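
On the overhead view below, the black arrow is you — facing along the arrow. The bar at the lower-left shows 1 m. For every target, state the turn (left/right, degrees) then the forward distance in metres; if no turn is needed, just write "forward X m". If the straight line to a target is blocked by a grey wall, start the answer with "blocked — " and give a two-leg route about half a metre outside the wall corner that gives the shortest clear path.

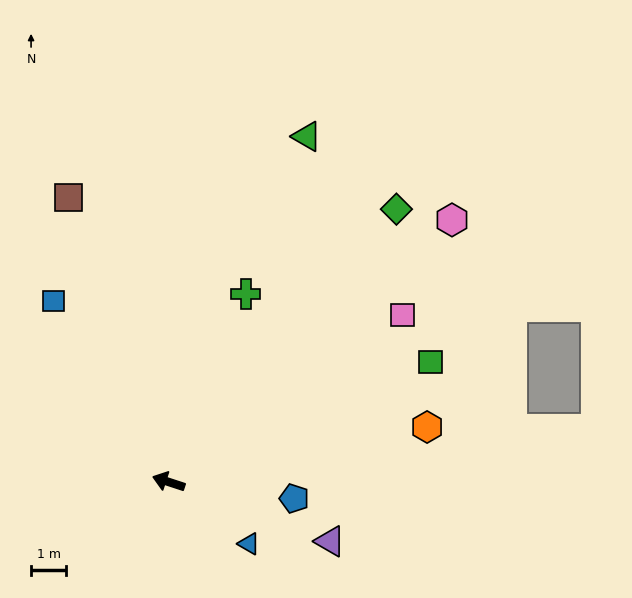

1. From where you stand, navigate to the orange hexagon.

turn right 150°, forward 7.5 m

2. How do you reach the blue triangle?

turn left 161°, forward 2.9 m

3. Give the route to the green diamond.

turn right 112°, forward 10.1 m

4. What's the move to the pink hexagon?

turn right 119°, forward 11.0 m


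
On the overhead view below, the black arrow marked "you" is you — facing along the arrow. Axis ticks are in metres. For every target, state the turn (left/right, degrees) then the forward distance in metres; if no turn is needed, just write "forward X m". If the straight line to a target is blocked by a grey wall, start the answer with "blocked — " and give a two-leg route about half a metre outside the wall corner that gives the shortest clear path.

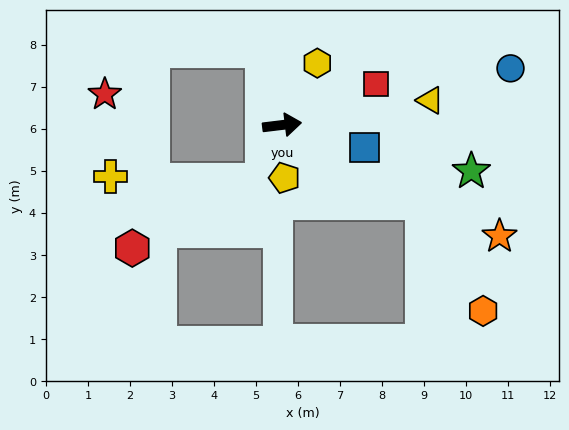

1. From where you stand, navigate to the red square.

turn left 17°, forward 2.4 m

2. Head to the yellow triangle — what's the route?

turn left 3°, forward 3.6 m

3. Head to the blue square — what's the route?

turn right 22°, forward 2.0 m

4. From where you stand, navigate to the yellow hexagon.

turn left 53°, forward 1.7 m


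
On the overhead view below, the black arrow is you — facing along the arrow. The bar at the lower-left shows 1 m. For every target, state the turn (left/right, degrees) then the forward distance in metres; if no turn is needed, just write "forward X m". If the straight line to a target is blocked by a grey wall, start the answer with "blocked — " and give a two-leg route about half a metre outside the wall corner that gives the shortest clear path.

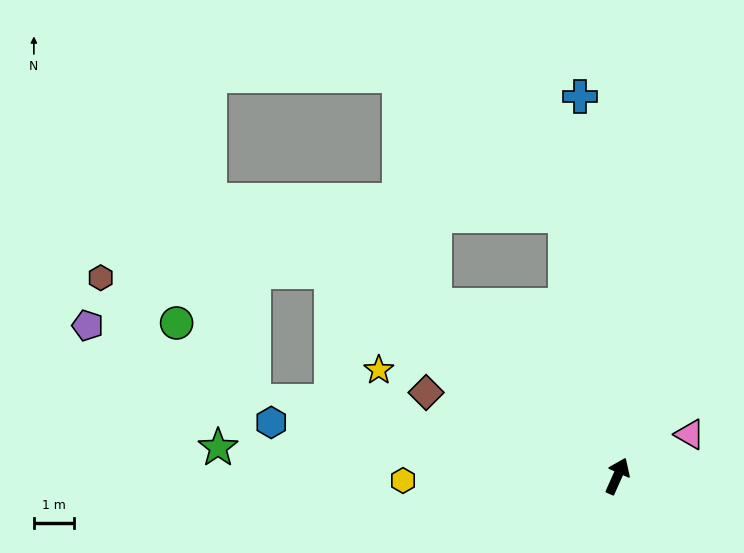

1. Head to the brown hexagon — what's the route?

blocked — turn left 79°, forward 8.8 m, then turn left 36°, forward 5.8 m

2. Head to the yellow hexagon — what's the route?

turn left 115°, forward 5.4 m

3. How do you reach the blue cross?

turn left 30°, forward 9.5 m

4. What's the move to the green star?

turn left 110°, forward 10.0 m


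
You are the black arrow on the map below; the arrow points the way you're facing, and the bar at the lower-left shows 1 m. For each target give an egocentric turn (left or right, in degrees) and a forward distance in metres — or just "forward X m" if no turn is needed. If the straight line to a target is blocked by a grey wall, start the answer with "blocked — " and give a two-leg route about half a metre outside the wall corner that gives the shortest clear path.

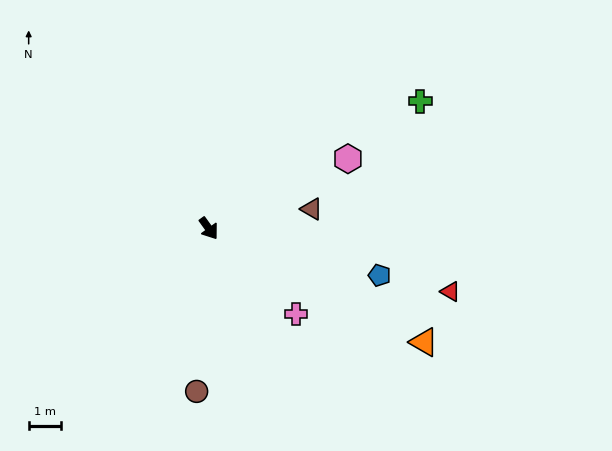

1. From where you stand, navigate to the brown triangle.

turn left 65°, forward 3.2 m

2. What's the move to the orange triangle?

turn left 26°, forward 7.5 m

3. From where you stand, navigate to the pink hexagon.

turn left 81°, forward 4.8 m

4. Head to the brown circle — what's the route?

turn right 40°, forward 5.0 m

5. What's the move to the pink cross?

turn left 10°, forward 3.8 m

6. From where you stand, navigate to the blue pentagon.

turn left 39°, forward 5.5 m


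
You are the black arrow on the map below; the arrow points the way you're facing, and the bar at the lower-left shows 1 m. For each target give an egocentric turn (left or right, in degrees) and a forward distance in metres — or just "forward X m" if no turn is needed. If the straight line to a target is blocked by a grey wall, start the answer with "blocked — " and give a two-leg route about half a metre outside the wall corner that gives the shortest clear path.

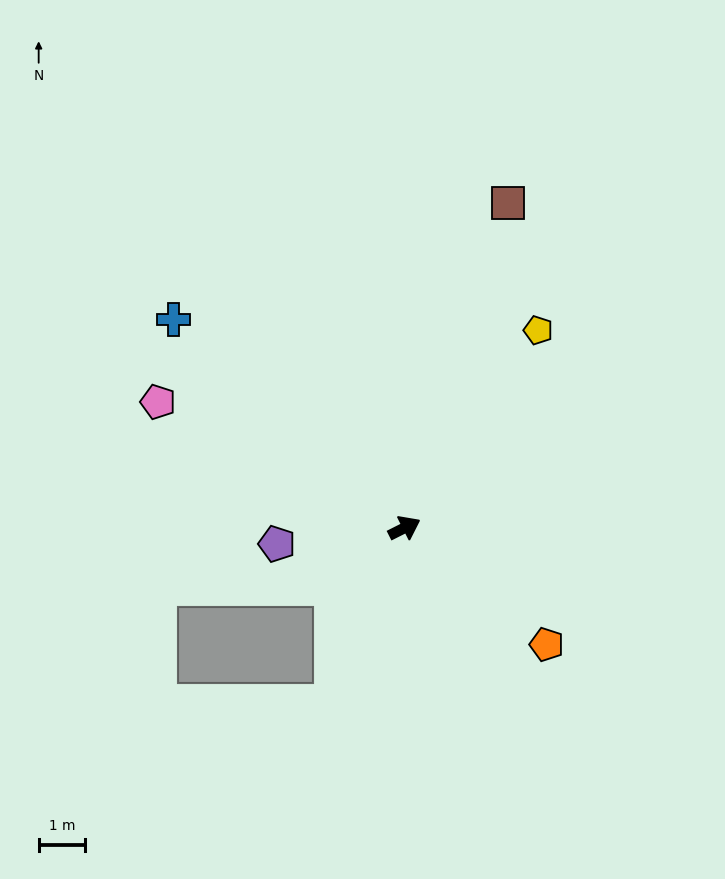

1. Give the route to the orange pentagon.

turn right 66°, forward 4.0 m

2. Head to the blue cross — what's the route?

turn left 111°, forward 6.7 m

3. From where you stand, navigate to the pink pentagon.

turn left 126°, forward 6.0 m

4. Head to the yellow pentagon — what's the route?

turn left 29°, forward 5.2 m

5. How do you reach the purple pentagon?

turn left 160°, forward 2.8 m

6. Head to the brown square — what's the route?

turn left 45°, forward 7.4 m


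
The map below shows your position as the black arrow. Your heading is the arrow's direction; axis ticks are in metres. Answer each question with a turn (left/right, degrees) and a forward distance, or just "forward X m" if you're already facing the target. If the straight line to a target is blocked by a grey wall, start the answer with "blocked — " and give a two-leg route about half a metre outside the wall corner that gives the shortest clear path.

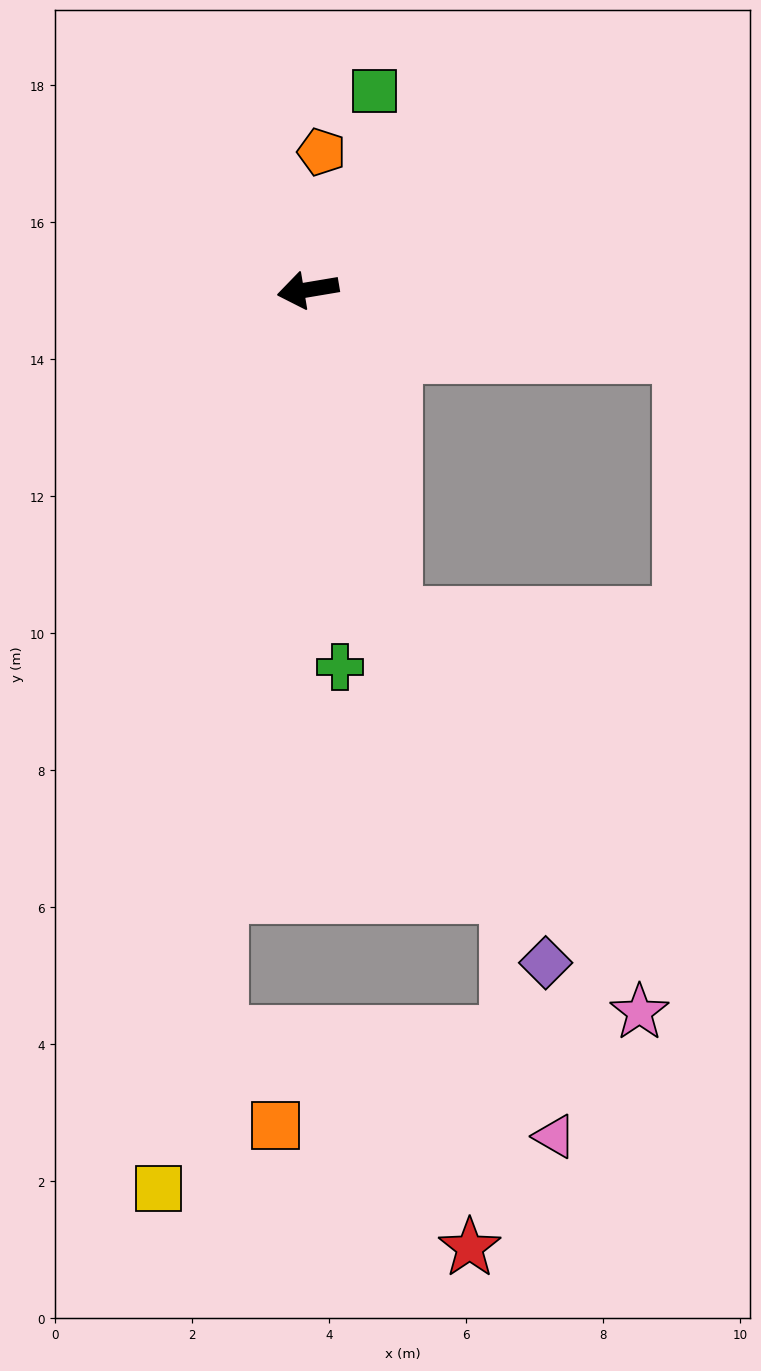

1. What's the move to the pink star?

blocked — turn left 95°, forward 4.9 m, then turn left 17°, forward 6.8 m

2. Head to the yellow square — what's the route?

turn left 71°, forward 13.3 m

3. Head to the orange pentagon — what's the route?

turn right 105°, forward 2.0 m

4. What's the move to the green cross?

turn left 85°, forward 5.5 m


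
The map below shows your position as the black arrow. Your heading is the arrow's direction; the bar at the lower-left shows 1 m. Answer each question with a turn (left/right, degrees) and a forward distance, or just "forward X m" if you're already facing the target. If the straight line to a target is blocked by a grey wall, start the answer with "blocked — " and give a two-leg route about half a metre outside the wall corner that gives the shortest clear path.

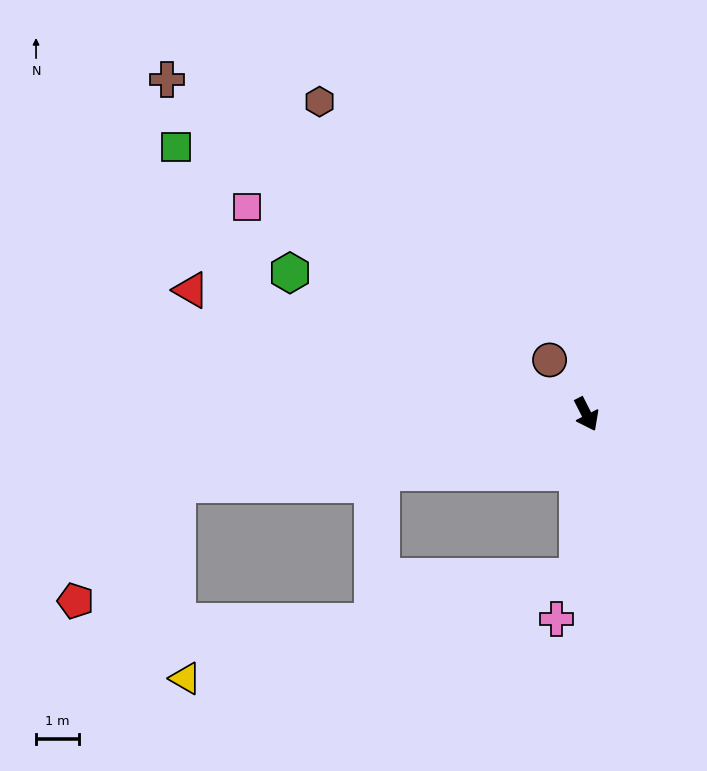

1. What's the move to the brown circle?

turn right 173°, forward 1.5 m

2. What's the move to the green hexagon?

turn right 142°, forward 7.6 m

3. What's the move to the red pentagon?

blocked — turn right 107°, forward 9.6 m, then turn left 39°, forward 3.6 m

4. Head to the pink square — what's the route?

turn right 148°, forward 9.2 m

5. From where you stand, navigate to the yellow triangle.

blocked — turn right 30°, forward 3.8 m, then turn right 72°, forward 9.4 m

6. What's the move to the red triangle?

turn right 134°, forward 9.6 m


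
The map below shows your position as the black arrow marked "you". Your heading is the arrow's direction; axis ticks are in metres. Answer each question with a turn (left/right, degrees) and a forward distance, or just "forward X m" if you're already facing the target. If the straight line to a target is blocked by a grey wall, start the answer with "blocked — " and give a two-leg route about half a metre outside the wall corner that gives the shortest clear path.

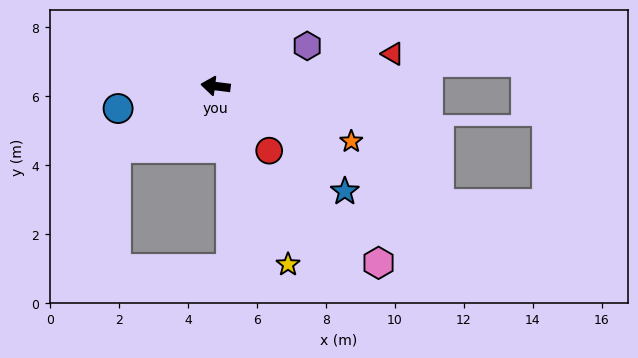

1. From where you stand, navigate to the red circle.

turn left 137°, forward 2.4 m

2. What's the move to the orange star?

turn left 165°, forward 4.2 m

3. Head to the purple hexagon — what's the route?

turn right 149°, forward 2.9 m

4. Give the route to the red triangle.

turn right 163°, forward 5.2 m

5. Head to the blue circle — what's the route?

turn left 20°, forward 2.9 m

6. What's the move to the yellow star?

turn left 119°, forward 5.6 m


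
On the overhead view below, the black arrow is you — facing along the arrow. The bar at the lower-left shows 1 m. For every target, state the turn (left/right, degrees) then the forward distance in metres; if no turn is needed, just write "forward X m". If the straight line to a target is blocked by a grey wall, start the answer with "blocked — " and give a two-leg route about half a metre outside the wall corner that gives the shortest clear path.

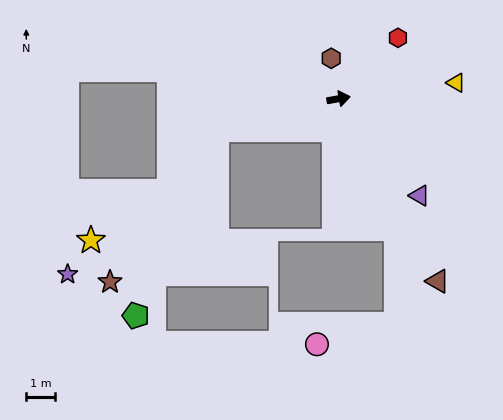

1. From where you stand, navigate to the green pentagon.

blocked — turn right 176°, forward 4.4 m, then turn left 52°, forward 7.0 m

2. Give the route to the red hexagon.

turn left 36°, forward 3.0 m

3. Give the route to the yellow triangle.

turn right 2°, forward 4.1 m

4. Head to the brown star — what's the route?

blocked — turn right 176°, forward 4.4 m, then turn left 41°, forward 6.5 m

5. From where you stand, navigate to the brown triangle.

turn right 72°, forward 7.2 m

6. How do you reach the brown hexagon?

turn left 90°, forward 1.4 m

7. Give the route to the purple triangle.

turn right 60°, forward 4.4 m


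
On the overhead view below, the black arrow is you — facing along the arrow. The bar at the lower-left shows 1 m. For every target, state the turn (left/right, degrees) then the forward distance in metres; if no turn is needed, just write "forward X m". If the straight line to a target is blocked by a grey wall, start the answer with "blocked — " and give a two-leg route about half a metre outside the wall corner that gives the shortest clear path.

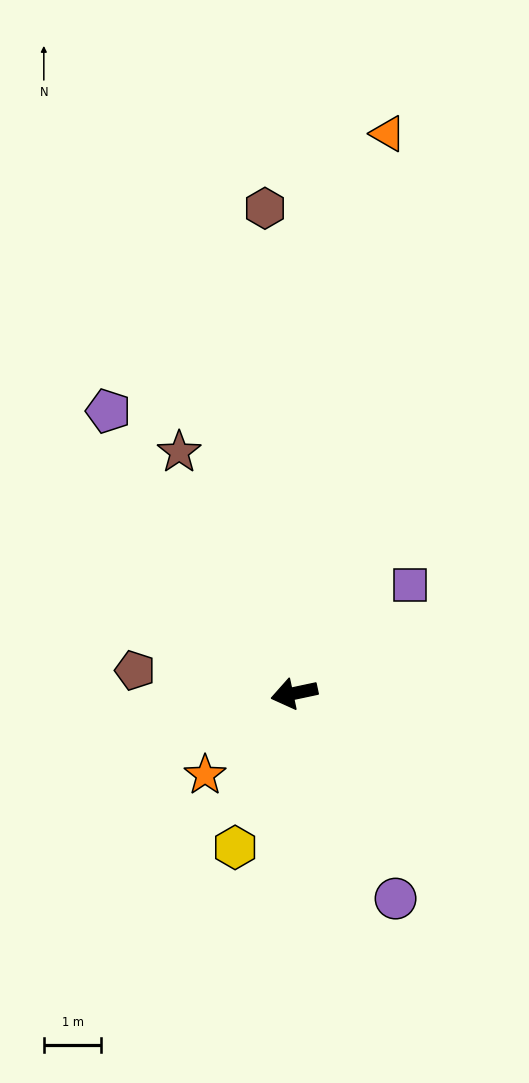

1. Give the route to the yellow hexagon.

turn left 57°, forward 2.9 m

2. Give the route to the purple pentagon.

turn right 69°, forward 5.9 m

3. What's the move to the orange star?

turn left 30°, forward 2.1 m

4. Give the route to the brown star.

turn right 77°, forward 4.6 m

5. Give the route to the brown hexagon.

turn right 99°, forward 8.4 m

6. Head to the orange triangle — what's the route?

turn right 112°, forward 9.8 m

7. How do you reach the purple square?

turn right 149°, forward 2.7 m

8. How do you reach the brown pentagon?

turn right 20°, forward 2.8 m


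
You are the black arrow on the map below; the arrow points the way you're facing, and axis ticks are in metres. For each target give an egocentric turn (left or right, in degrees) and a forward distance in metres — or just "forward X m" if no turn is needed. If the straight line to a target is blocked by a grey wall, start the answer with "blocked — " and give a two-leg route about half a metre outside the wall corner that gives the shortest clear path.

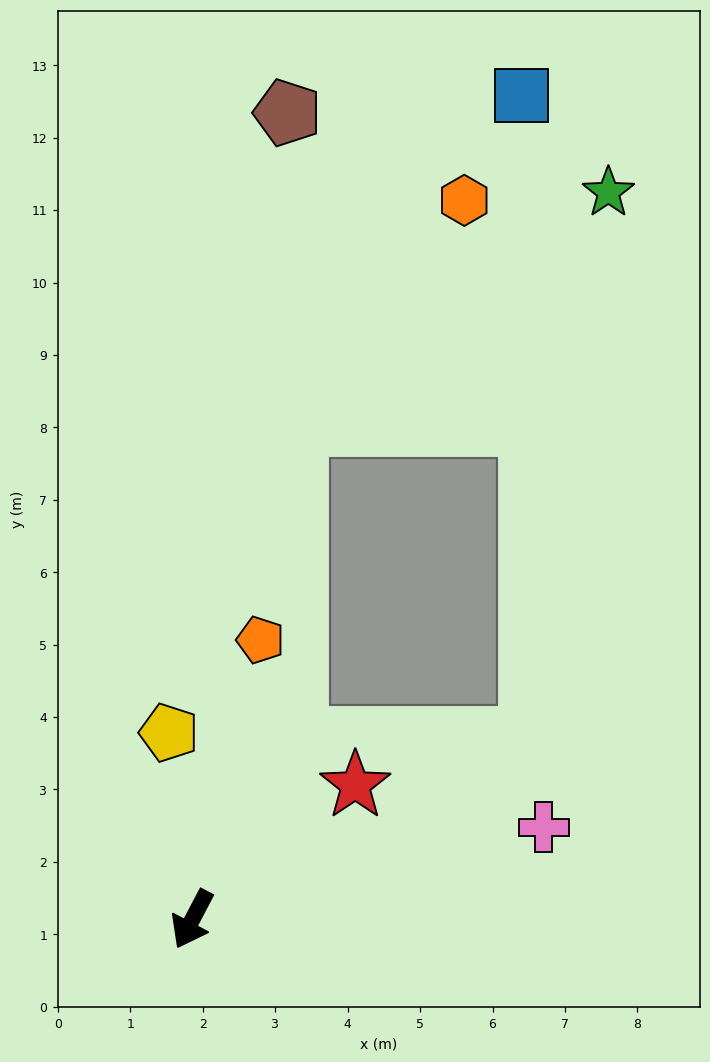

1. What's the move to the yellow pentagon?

turn right 145°, forward 2.6 m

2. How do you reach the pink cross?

turn left 132°, forward 5.0 m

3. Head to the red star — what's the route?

turn left 157°, forward 2.9 m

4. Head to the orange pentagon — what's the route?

turn right 166°, forward 4.0 m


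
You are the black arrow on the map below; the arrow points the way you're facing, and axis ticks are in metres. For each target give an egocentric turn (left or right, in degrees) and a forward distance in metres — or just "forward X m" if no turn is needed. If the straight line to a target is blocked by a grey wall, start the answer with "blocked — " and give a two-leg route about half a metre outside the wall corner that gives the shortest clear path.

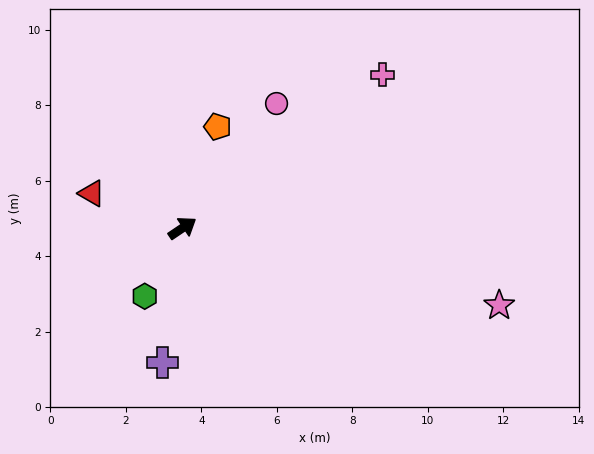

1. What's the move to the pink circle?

turn left 19°, forward 4.1 m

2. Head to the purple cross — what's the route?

turn right 132°, forward 3.6 m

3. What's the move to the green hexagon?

turn right 153°, forward 2.1 m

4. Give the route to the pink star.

turn right 48°, forward 8.6 m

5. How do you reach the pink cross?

turn left 3°, forward 6.7 m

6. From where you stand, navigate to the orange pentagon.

turn left 37°, forward 2.8 m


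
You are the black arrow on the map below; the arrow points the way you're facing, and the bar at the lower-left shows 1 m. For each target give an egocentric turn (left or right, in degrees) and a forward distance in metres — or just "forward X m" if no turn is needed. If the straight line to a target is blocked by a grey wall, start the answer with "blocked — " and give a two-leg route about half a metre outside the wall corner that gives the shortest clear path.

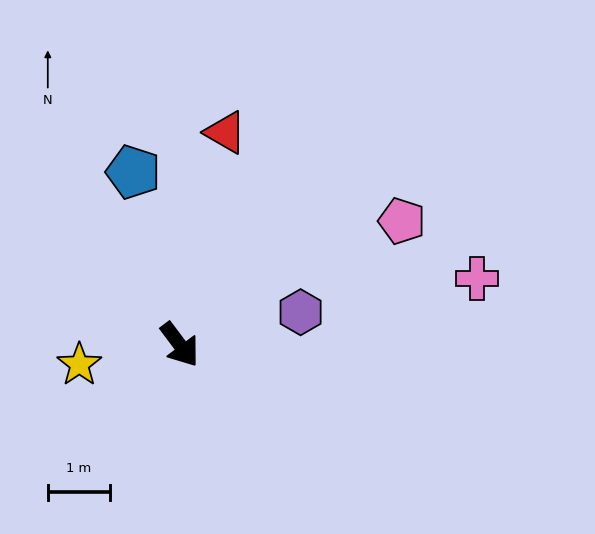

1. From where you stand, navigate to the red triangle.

turn left 131°, forward 3.5 m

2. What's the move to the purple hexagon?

turn left 68°, forward 2.0 m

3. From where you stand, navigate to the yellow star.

turn right 116°, forward 1.6 m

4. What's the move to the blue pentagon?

turn left 158°, forward 2.9 m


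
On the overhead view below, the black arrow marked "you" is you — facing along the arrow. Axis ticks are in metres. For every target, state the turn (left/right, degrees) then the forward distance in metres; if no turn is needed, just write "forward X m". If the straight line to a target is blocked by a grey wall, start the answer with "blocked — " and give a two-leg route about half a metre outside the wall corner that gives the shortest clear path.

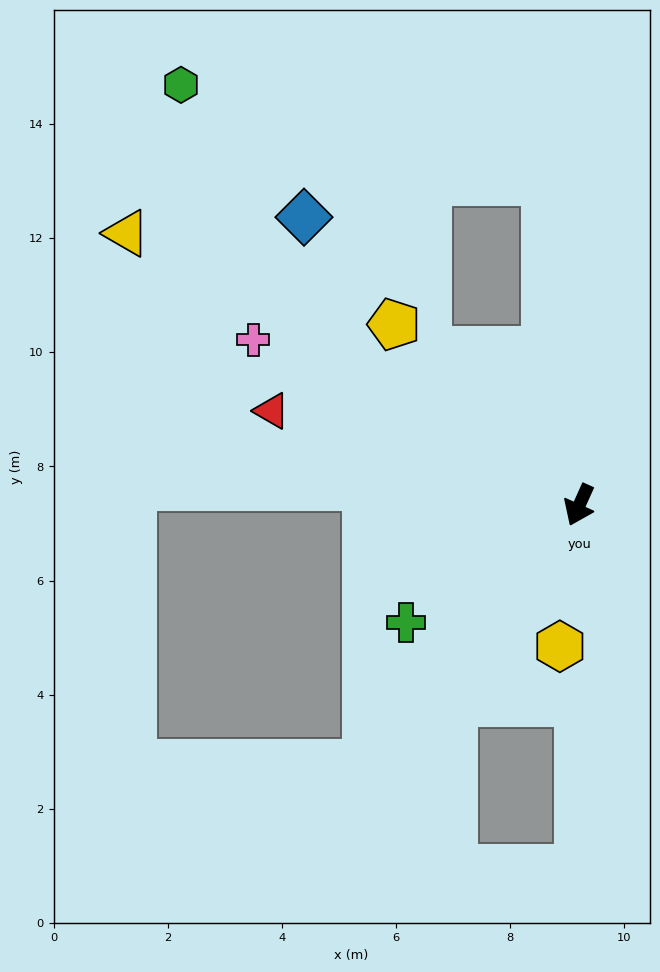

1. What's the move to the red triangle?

turn right 83°, forward 5.6 m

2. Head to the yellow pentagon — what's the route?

turn right 110°, forward 4.5 m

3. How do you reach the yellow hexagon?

turn left 16°, forward 2.5 m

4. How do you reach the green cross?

turn right 32°, forward 3.7 m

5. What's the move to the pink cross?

turn right 93°, forward 6.4 m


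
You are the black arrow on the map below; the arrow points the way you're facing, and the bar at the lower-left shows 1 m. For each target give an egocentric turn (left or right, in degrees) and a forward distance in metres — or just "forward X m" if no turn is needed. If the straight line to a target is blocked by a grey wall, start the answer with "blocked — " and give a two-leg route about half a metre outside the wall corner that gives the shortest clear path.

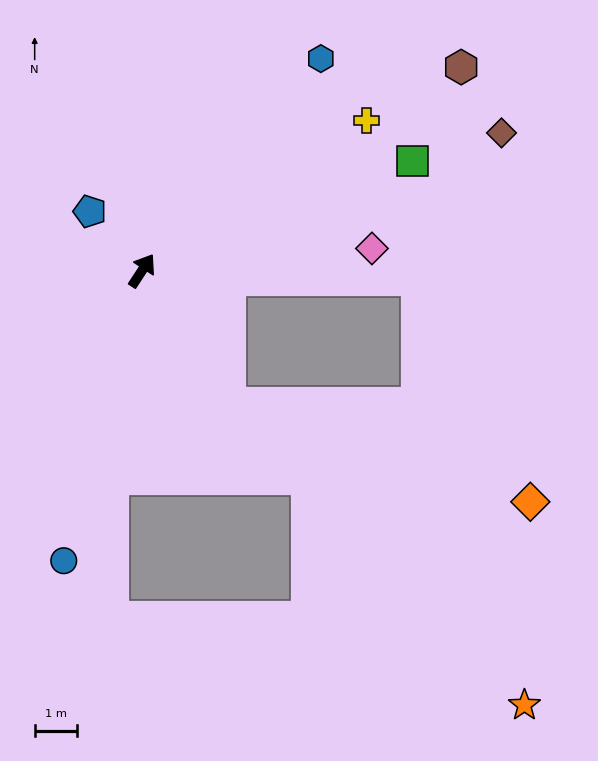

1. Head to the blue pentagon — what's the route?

turn left 75°, forward 1.9 m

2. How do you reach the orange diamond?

blocked — turn right 114°, forward 3.7 m, then turn left 39°, forward 7.5 m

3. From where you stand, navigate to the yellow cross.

turn right 23°, forward 6.3 m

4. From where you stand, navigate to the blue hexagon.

turn right 7°, forward 6.5 m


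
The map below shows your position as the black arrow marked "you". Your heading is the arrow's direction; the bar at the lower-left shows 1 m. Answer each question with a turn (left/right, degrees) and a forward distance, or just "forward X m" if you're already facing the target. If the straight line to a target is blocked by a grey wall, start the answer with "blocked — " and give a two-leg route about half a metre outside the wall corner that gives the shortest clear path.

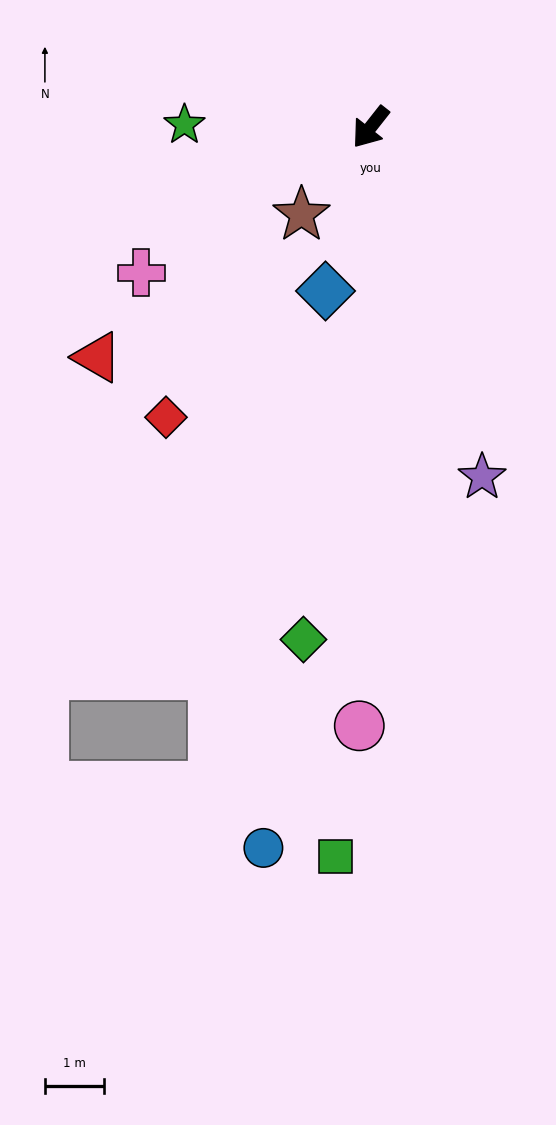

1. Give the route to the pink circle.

turn left 37°, forward 10.1 m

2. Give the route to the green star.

turn right 53°, forward 3.2 m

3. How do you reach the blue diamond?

turn left 23°, forward 2.9 m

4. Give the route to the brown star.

forward 1.9 m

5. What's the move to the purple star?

turn left 56°, forward 6.2 m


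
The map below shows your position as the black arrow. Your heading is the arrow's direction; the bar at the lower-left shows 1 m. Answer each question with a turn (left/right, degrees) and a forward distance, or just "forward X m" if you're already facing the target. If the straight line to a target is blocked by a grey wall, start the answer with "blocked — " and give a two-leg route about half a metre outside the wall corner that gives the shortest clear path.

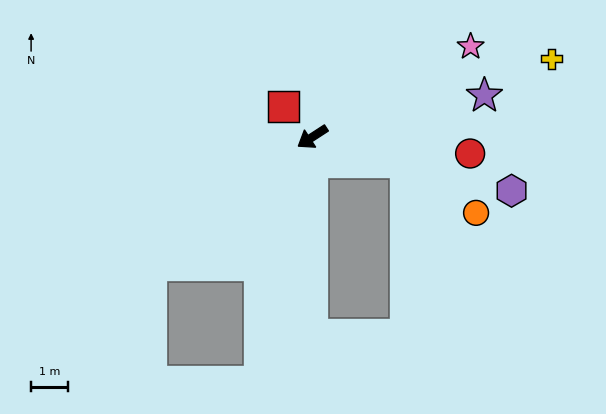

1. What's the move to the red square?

turn right 80°, forward 1.1 m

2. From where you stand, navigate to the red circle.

turn left 141°, forward 4.3 m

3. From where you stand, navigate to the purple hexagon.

turn left 132°, forward 5.6 m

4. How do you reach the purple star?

turn left 161°, forward 4.8 m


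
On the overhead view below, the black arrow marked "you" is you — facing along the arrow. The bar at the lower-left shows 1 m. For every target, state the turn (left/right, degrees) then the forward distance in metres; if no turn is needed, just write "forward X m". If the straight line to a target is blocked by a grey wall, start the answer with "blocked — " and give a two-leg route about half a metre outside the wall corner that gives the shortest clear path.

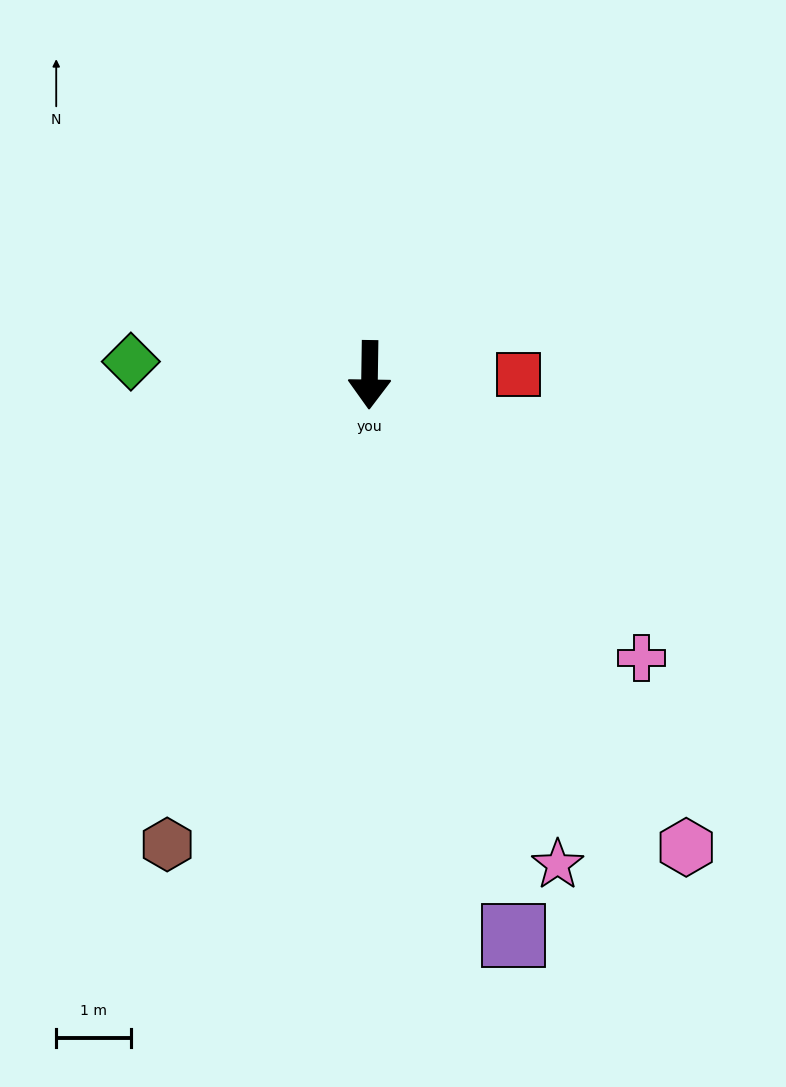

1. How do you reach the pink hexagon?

turn left 35°, forward 7.6 m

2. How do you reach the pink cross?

turn left 45°, forward 5.2 m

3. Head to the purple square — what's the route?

turn left 15°, forward 7.7 m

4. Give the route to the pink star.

turn left 22°, forward 7.0 m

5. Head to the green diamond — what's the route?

turn right 92°, forward 3.2 m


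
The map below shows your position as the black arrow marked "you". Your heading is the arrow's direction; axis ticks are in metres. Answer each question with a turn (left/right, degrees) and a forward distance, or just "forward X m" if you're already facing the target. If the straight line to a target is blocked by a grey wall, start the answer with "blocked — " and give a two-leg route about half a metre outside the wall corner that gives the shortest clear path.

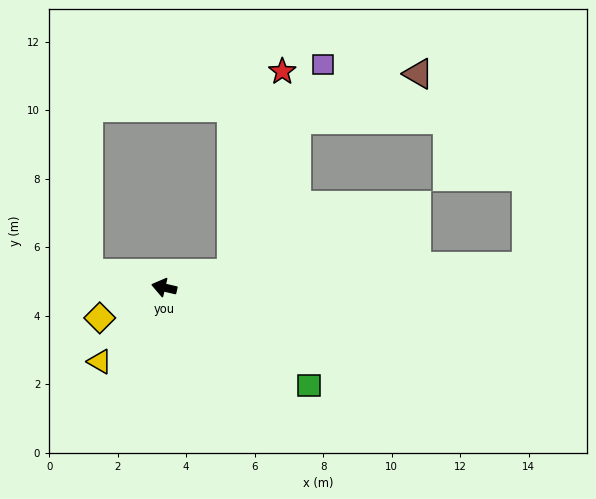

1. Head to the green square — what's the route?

turn left 159°, forward 5.1 m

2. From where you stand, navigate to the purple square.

blocked — turn right 155°, forward 2.0 m, then turn left 55°, forward 6.7 m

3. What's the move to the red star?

blocked — turn right 155°, forward 2.0 m, then turn left 64°, forward 6.1 m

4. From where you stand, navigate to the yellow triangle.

turn left 62°, forward 2.9 m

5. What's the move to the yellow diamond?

turn left 38°, forward 2.1 m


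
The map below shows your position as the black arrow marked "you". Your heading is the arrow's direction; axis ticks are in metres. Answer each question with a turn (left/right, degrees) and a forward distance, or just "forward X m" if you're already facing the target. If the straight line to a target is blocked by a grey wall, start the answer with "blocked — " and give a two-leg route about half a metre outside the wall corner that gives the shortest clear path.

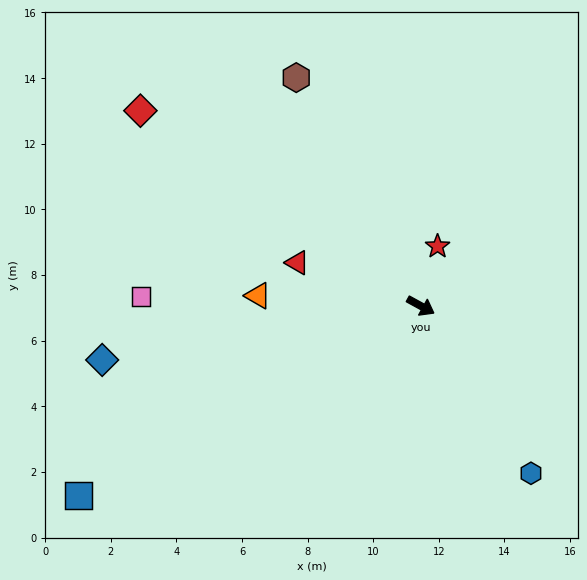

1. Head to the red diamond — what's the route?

turn left 174°, forward 10.4 m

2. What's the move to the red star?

turn left 103°, forward 1.9 m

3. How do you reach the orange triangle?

turn right 155°, forward 5.0 m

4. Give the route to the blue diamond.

turn right 142°, forward 9.8 m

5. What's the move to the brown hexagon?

turn left 147°, forward 7.9 m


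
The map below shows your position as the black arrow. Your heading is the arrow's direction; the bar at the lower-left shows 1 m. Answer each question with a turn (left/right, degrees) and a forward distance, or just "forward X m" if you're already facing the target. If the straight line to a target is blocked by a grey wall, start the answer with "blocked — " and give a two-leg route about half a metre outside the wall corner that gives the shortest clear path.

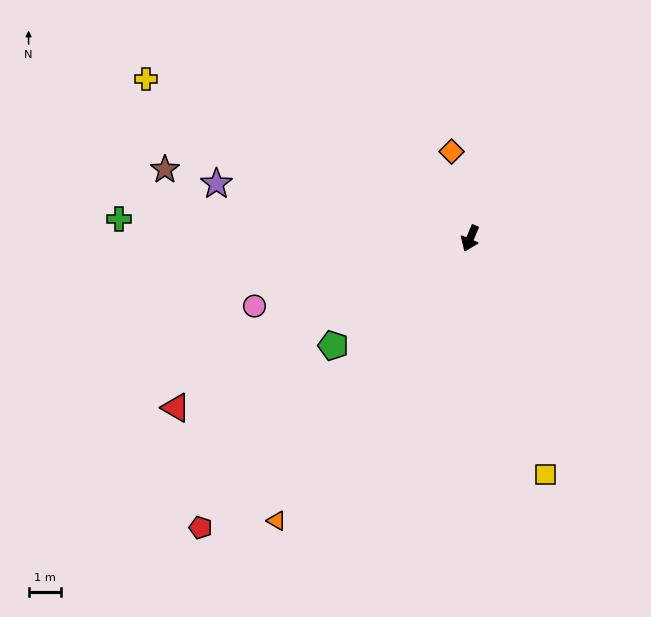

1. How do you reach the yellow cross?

turn right 93°, forward 11.1 m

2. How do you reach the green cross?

turn right 70°, forward 10.8 m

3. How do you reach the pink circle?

turn right 50°, forward 6.9 m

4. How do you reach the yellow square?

turn left 41°, forward 7.6 m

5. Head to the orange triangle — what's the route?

turn right 12°, forward 10.5 m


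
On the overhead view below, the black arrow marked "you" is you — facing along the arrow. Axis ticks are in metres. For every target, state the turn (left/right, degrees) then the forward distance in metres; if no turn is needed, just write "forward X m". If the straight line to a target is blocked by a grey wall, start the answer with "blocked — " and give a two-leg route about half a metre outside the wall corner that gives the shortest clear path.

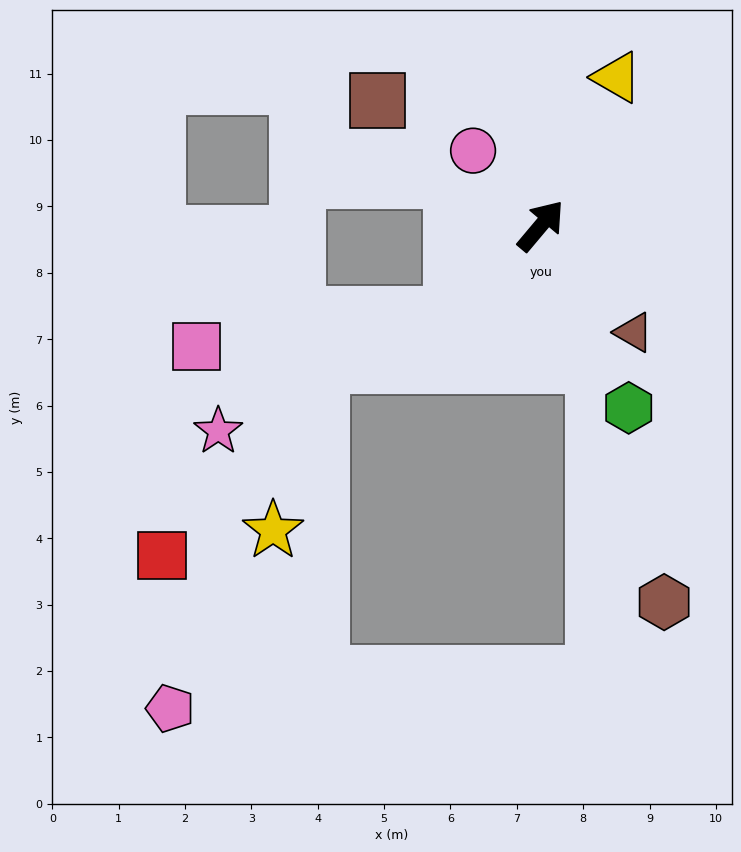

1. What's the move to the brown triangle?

turn right 99°, forward 2.1 m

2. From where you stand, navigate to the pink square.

blocked — turn left 175°, forward 1.9 m, then turn right 38°, forward 3.9 m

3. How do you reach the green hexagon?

turn right 114°, forward 3.0 m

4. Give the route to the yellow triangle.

turn left 13°, forward 2.5 m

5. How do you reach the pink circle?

turn left 82°, forward 1.5 m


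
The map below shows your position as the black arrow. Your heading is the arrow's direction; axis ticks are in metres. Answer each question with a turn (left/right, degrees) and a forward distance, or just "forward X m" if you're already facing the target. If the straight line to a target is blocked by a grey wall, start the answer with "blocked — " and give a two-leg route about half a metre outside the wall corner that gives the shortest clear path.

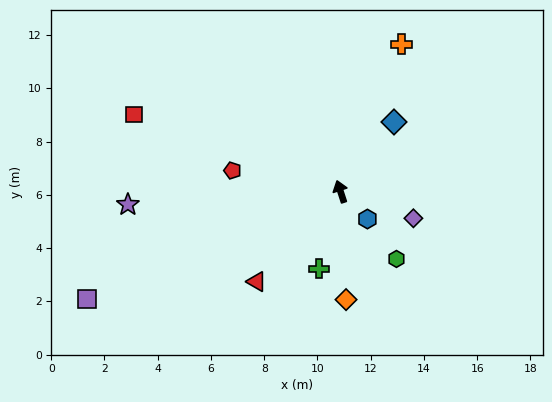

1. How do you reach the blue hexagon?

turn right 154°, forward 1.4 m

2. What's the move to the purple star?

turn left 76°, forward 8.0 m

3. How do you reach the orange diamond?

turn left 165°, forward 4.1 m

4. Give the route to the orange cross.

turn right 41°, forward 6.0 m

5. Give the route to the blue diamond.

turn right 56°, forward 3.3 m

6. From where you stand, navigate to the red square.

turn left 52°, forward 8.3 m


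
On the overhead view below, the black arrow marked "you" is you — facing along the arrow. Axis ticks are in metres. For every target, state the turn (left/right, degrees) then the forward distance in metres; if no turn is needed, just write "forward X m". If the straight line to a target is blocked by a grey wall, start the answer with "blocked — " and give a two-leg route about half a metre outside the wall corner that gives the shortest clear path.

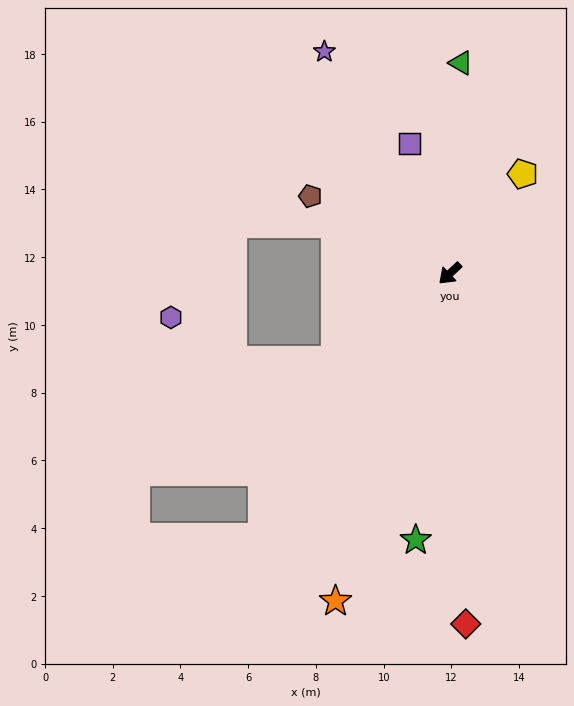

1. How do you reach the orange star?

turn left 28°, forward 10.2 m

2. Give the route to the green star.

turn left 40°, forward 7.9 m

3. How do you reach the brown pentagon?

turn right 72°, forward 4.7 m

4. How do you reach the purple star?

turn right 104°, forward 7.5 m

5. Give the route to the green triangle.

turn right 136°, forward 6.2 m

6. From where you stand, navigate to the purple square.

turn right 116°, forward 4.0 m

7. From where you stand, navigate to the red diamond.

turn left 49°, forward 10.4 m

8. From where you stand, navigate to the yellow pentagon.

turn right 169°, forward 3.6 m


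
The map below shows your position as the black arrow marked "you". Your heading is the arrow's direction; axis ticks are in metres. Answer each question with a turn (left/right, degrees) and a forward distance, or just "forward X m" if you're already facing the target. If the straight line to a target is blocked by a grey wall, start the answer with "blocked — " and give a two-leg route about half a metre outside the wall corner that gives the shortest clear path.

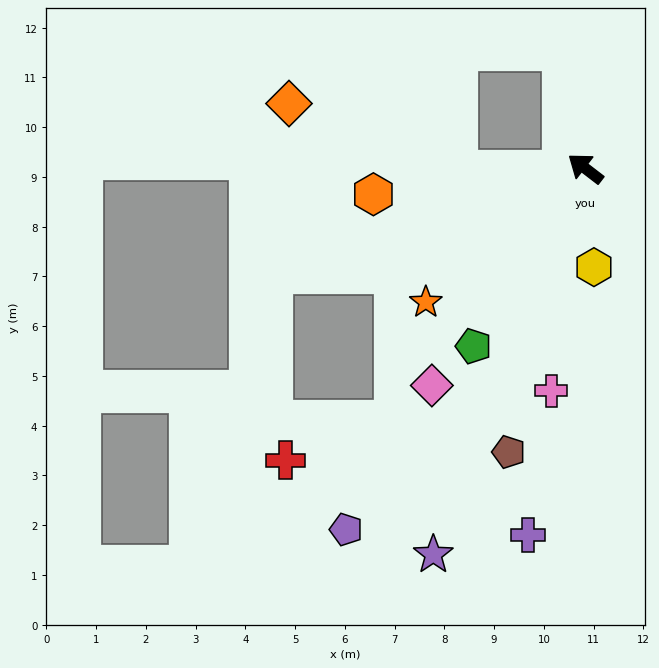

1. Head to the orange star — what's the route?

turn left 77°, forward 4.2 m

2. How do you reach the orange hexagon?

turn left 44°, forward 4.3 m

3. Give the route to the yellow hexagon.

turn left 132°, forward 2.0 m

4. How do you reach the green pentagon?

turn left 95°, forward 4.2 m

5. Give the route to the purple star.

turn left 106°, forward 8.3 m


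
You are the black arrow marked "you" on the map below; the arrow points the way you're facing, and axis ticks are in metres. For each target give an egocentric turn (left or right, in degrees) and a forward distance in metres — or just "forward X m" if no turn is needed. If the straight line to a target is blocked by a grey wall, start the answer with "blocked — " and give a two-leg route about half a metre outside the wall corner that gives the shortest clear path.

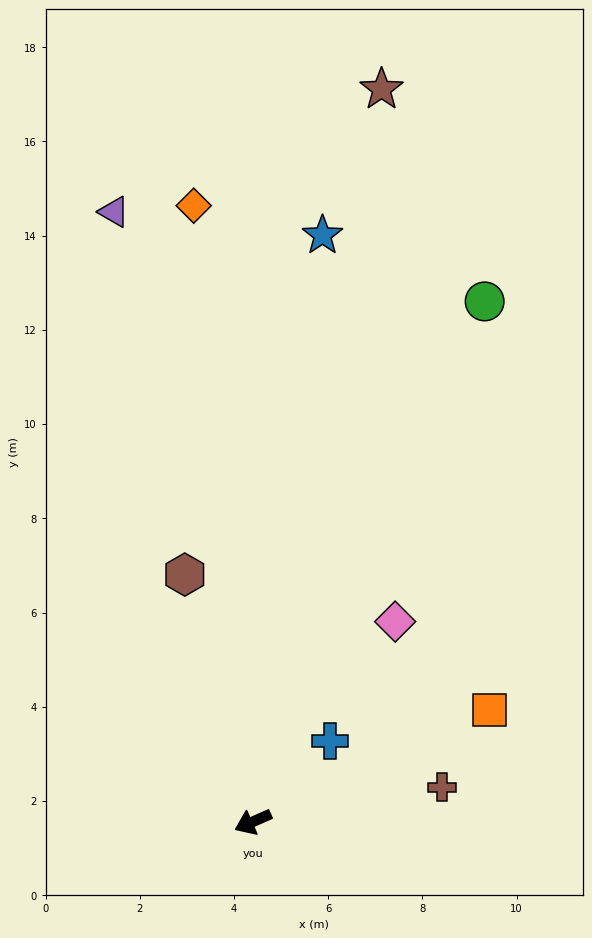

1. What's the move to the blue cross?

turn right 157°, forward 2.4 m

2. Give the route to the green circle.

turn right 138°, forward 12.1 m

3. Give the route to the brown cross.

turn left 167°, forward 4.1 m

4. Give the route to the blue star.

turn right 121°, forward 12.5 m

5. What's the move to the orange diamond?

turn right 108°, forward 13.1 m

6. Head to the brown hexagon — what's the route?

turn right 98°, forward 5.4 m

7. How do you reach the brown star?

turn right 124°, forward 15.8 m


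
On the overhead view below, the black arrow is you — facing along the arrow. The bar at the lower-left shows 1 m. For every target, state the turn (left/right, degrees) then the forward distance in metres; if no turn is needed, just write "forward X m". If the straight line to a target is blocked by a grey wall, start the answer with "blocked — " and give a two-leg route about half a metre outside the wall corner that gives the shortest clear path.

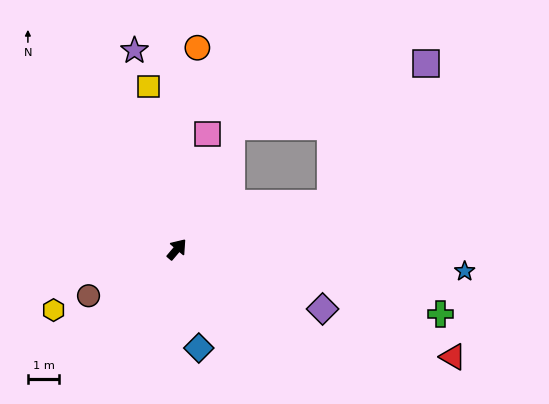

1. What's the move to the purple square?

blocked — turn right 33°, forward 5.1 m, then turn left 39°, forward 5.4 m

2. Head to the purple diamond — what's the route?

turn right 72°, forward 5.0 m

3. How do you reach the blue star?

turn right 54°, forward 9.2 m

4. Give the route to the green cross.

turn right 64°, forward 8.7 m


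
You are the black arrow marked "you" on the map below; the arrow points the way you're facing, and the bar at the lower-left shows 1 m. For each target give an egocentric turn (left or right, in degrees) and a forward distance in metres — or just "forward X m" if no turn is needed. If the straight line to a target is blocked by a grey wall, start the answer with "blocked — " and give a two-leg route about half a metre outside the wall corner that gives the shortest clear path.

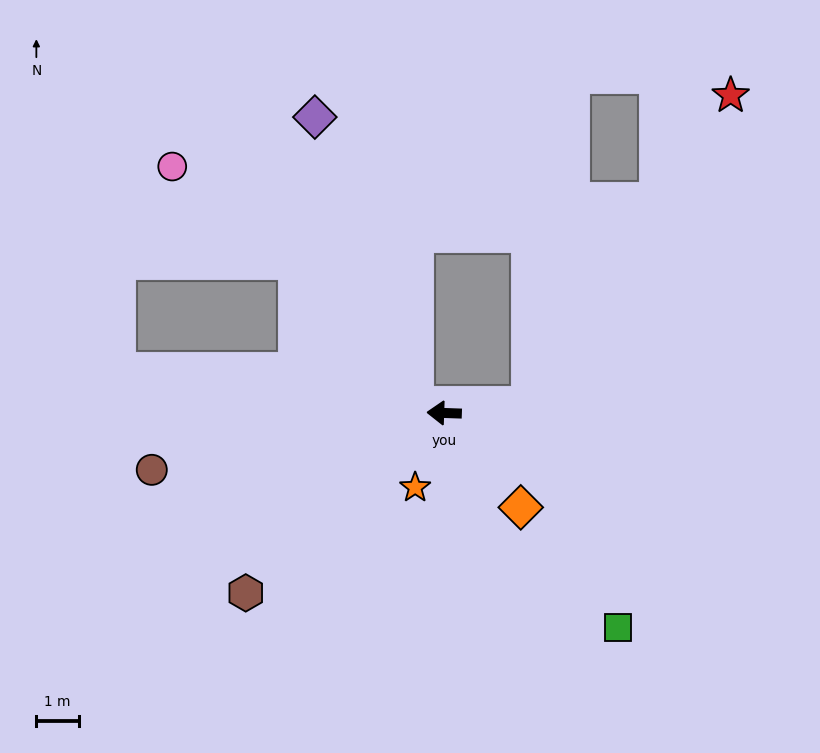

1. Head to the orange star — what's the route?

turn left 71°, forward 1.9 m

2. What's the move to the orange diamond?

turn left 131°, forward 2.9 m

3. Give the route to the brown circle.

turn left 13°, forward 7.0 m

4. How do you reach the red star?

blocked — turn right 172°, forward 2.0 m, then turn left 51°, forward 8.7 m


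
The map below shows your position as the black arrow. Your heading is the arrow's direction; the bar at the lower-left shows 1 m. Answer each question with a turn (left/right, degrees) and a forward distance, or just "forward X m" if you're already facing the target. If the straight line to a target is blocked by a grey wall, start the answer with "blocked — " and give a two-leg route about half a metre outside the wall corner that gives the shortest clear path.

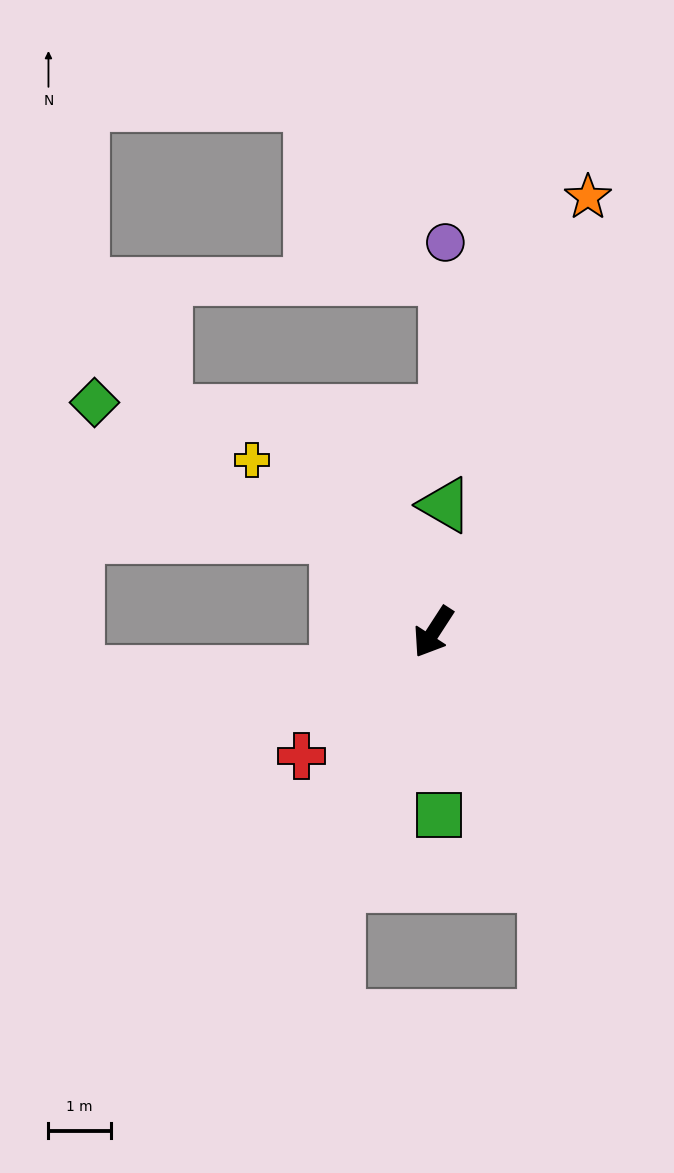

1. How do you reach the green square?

turn left 35°, forward 2.9 m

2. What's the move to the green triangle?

turn right 152°, forward 2.0 m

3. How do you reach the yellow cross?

turn right 101°, forward 4.0 m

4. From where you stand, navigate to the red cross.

turn right 14°, forward 2.9 m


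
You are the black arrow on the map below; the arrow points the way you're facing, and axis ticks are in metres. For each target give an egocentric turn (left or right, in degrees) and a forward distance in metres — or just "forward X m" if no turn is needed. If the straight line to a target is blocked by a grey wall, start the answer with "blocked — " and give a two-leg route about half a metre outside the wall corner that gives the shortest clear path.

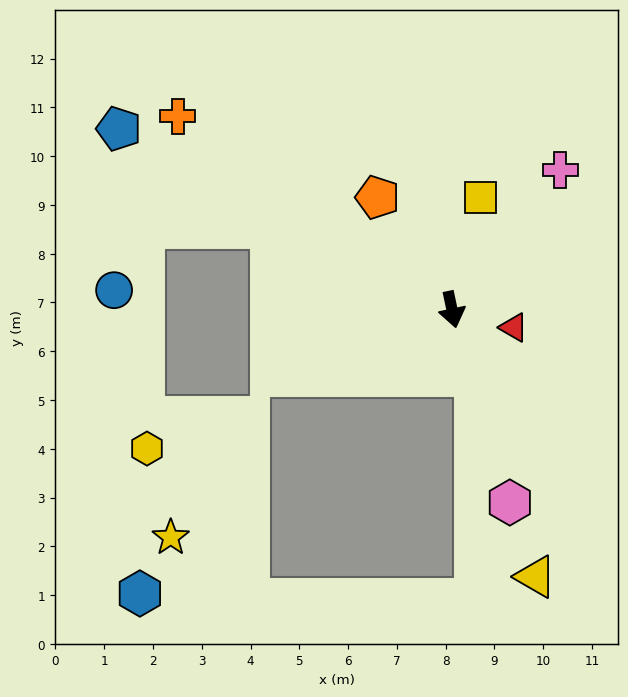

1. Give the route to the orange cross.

turn right 137°, forward 6.9 m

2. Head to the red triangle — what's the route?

turn left 62°, forward 1.3 m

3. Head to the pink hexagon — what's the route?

turn left 5°, forward 4.1 m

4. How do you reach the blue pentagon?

turn right 130°, forward 7.8 m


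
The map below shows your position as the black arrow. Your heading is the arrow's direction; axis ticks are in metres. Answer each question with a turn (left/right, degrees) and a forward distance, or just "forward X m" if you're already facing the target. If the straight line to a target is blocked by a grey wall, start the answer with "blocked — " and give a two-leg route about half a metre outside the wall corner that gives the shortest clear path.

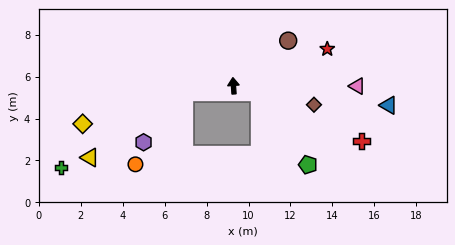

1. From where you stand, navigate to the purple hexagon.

blocked — turn left 94°, forward 2.4 m, then turn left 42°, forward 3.1 m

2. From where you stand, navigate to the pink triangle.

turn right 94°, forward 5.9 m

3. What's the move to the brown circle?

turn right 55°, forward 3.4 m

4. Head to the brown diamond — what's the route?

turn right 107°, forward 3.9 m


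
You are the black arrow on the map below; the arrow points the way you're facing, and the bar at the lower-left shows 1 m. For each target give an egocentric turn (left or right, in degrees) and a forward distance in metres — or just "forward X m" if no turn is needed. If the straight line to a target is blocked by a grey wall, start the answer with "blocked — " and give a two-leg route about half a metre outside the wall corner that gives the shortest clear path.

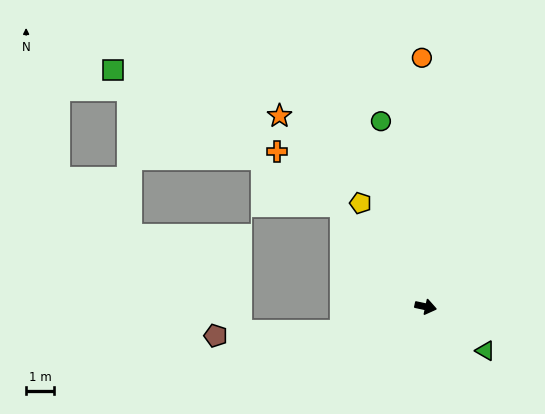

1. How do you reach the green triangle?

turn right 24°, forward 2.7 m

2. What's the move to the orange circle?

turn left 103°, forward 9.0 m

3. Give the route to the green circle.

turn left 116°, forward 6.9 m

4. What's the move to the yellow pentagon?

turn left 134°, forward 4.4 m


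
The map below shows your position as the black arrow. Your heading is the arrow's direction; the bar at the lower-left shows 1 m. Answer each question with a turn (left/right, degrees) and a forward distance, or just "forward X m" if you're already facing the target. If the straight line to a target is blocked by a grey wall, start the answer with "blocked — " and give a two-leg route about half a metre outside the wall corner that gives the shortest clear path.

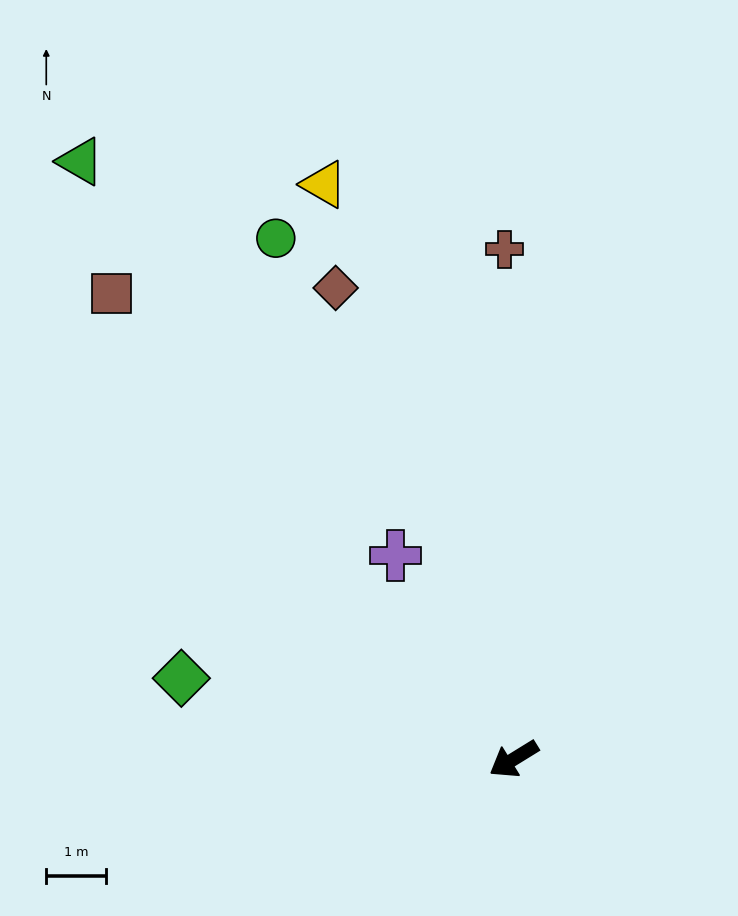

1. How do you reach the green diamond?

turn right 45°, forward 5.7 m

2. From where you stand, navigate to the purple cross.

turn right 92°, forward 3.9 m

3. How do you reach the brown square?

turn right 81°, forward 10.2 m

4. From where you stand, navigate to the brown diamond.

turn right 101°, forward 8.4 m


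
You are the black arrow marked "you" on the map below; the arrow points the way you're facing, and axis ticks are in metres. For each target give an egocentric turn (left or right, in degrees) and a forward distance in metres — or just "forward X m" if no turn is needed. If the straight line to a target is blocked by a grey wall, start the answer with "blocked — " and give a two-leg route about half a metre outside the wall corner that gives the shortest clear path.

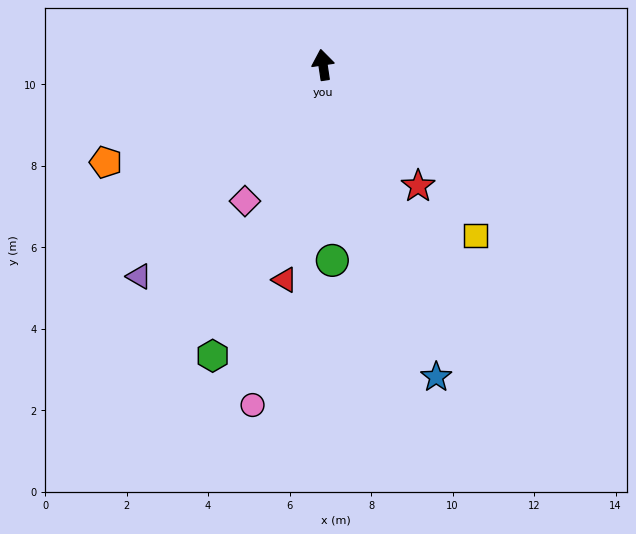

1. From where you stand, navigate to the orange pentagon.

turn left 106°, forward 5.8 m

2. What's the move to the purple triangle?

turn left 131°, forward 6.9 m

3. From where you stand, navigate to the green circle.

turn left 174°, forward 4.8 m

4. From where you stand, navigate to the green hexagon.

turn left 151°, forward 7.6 m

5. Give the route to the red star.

turn right 150°, forward 3.8 m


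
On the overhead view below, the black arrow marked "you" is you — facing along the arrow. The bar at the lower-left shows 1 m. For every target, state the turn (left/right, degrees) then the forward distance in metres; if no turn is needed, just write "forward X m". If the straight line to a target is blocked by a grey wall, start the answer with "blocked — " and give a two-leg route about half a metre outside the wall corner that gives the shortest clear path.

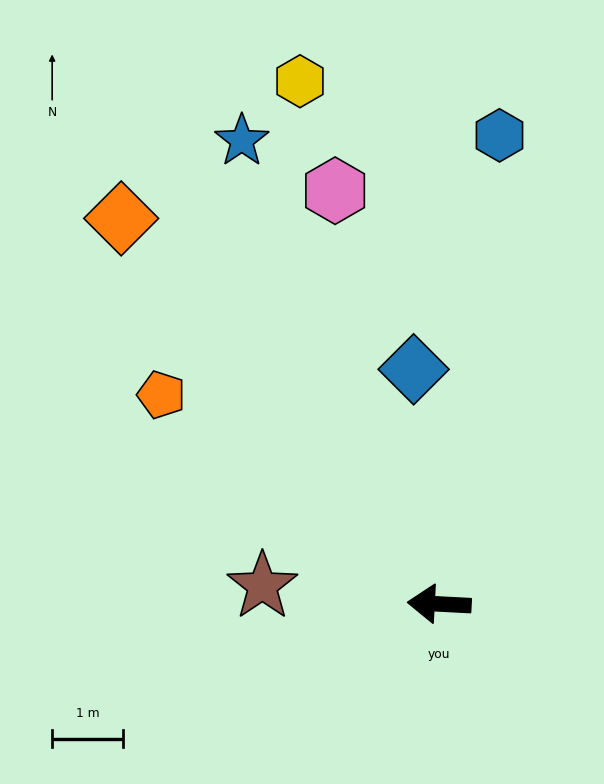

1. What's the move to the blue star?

turn right 64°, forward 7.1 m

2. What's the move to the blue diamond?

turn right 81°, forward 3.3 m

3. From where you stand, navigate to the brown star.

turn right 3°, forward 2.5 m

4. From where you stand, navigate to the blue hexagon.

turn right 94°, forward 6.7 m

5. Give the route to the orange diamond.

turn right 47°, forward 7.1 m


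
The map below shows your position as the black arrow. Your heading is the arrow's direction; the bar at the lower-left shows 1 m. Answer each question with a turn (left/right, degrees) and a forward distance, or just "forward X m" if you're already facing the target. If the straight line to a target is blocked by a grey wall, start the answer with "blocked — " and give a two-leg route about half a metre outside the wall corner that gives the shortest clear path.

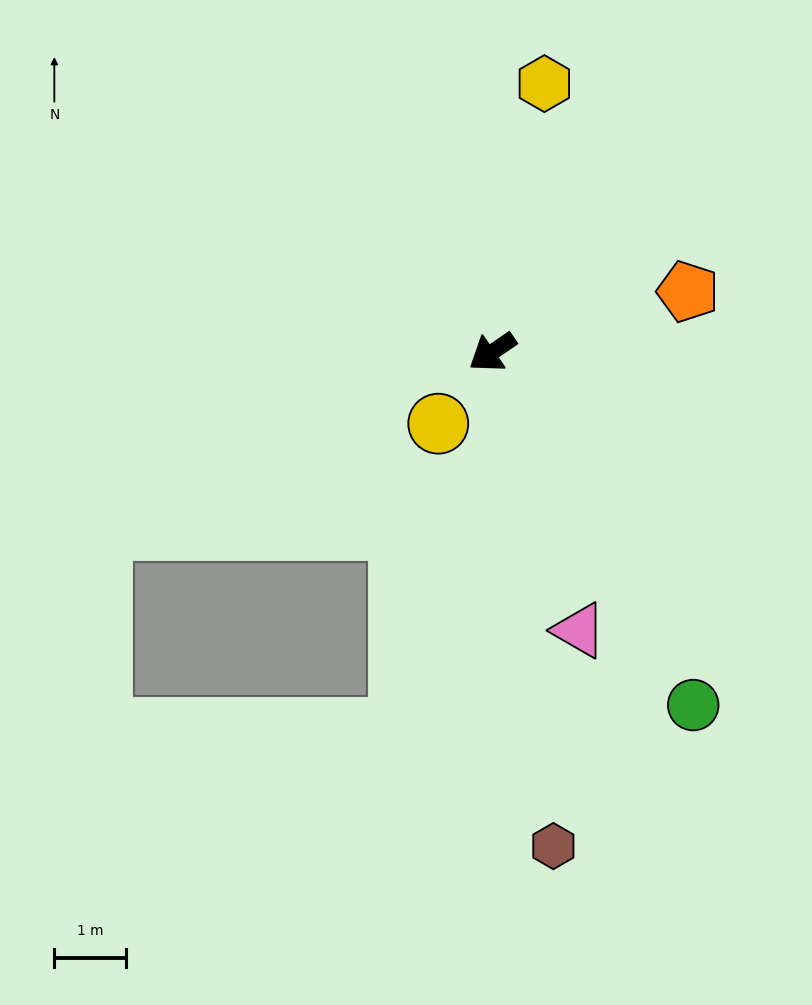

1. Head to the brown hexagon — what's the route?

turn left 63°, forward 6.9 m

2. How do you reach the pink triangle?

turn left 73°, forward 4.0 m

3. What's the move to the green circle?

turn left 85°, forward 5.6 m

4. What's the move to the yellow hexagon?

turn right 135°, forward 3.8 m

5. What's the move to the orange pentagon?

turn left 163°, forward 2.8 m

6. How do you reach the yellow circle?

turn left 18°, forward 1.2 m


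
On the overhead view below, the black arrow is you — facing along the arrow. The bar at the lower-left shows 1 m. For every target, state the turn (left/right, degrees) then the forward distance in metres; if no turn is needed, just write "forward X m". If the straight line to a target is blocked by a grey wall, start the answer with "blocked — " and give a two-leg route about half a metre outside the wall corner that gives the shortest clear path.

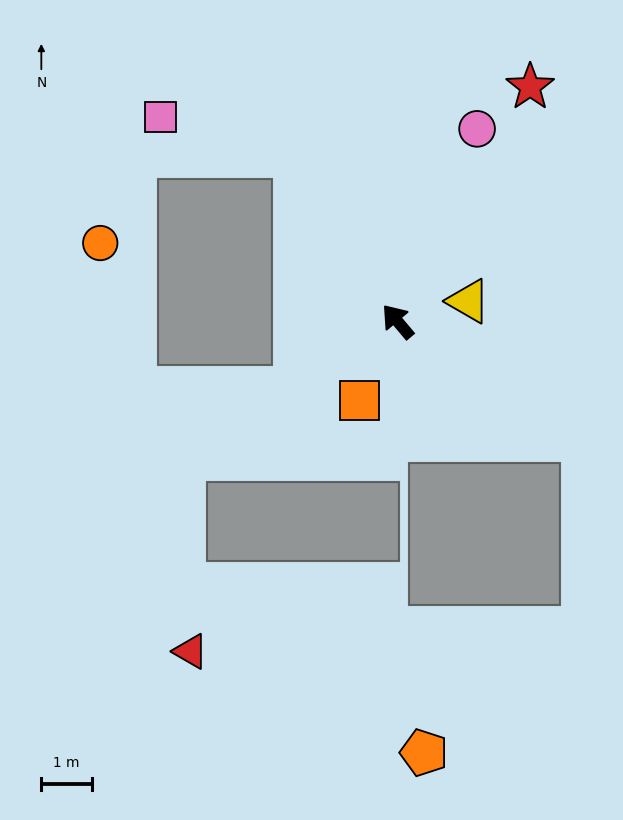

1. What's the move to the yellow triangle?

turn right 114°, forward 1.5 m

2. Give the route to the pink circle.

turn right 63°, forward 4.1 m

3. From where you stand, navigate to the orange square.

turn left 114°, forward 1.7 m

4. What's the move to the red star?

turn right 70°, forward 5.3 m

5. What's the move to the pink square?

blocked — turn right 8°, forward 3.8 m, then turn left 42°, forward 2.8 m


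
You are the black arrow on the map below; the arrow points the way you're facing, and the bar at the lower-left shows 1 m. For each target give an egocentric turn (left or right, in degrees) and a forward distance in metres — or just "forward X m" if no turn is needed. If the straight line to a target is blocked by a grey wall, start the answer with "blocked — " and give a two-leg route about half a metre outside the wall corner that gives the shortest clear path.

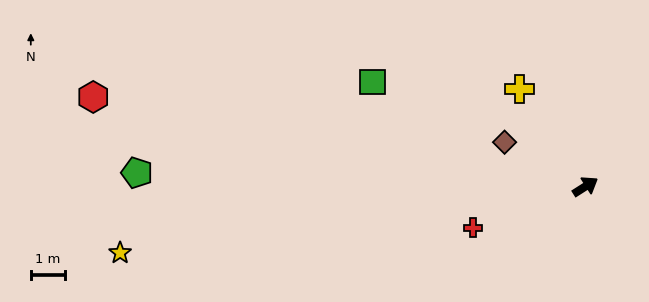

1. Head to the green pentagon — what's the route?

turn left 146°, forward 13.3 m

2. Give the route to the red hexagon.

turn left 137°, forward 14.8 m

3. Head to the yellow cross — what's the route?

turn left 92°, forward 3.5 m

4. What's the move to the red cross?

turn left 168°, forward 3.6 m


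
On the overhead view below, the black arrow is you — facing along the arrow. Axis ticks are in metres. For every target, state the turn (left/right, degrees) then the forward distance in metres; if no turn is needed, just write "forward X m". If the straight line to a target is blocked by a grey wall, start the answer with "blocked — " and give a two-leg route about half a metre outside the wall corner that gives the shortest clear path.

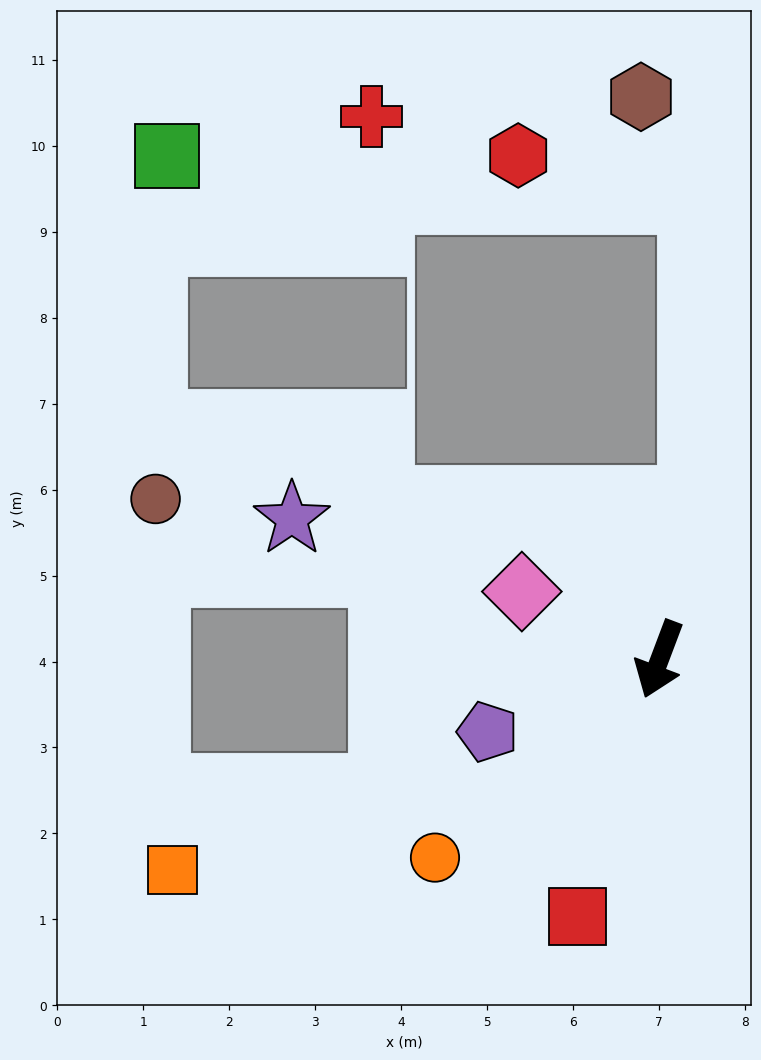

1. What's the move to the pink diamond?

turn right 96°, forward 1.8 m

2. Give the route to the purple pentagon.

turn right 46°, forward 2.2 m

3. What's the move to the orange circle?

turn right 28°, forward 3.5 m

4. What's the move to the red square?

turn left 3°, forward 3.1 m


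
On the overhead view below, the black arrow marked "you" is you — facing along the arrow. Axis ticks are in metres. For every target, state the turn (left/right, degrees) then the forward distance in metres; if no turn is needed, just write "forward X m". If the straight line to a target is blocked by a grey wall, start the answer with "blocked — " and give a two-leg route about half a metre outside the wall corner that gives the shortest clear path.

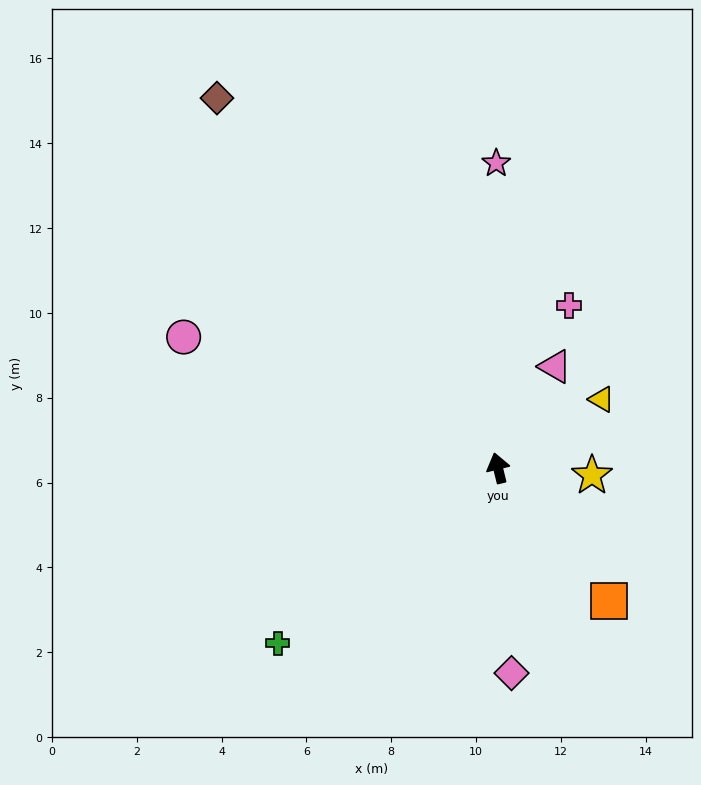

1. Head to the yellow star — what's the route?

turn right 108°, forward 2.2 m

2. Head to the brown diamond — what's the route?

turn left 23°, forward 11.0 m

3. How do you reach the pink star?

turn right 13°, forward 7.2 m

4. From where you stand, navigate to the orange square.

turn right 154°, forward 4.1 m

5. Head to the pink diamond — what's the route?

turn left 170°, forward 4.8 m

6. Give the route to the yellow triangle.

turn right 70°, forward 2.9 m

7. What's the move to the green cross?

turn left 115°, forward 6.6 m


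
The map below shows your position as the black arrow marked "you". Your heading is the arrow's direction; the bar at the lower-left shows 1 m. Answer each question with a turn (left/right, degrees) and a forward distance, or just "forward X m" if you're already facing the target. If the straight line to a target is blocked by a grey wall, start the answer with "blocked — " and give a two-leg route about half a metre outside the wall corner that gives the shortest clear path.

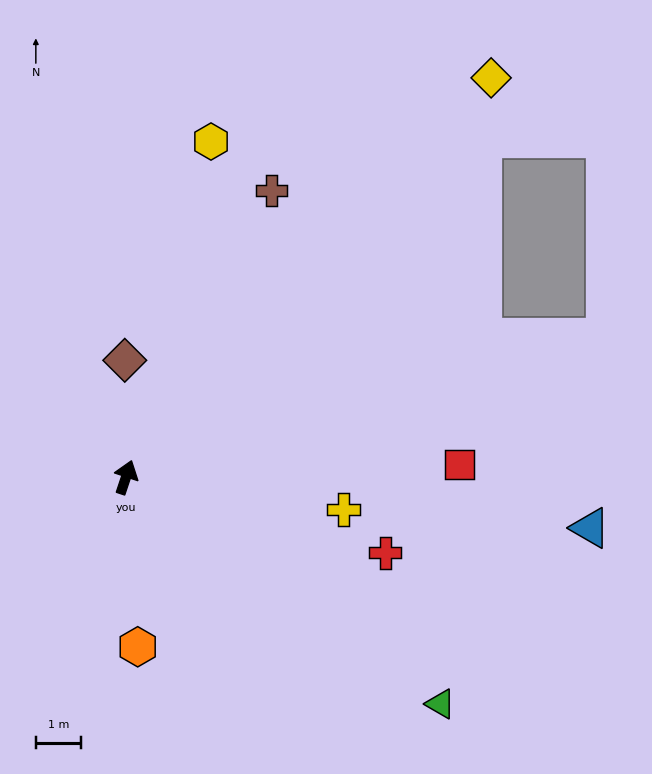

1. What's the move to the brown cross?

turn right 8°, forward 7.2 m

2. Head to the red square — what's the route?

turn right 69°, forward 7.5 m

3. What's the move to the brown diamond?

turn left 19°, forward 2.6 m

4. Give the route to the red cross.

turn right 88°, forward 6.0 m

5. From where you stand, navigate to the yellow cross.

turn right 80°, forward 4.9 m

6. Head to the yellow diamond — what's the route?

turn right 24°, forward 12.1 m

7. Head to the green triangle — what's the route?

turn right 107°, forward 8.7 m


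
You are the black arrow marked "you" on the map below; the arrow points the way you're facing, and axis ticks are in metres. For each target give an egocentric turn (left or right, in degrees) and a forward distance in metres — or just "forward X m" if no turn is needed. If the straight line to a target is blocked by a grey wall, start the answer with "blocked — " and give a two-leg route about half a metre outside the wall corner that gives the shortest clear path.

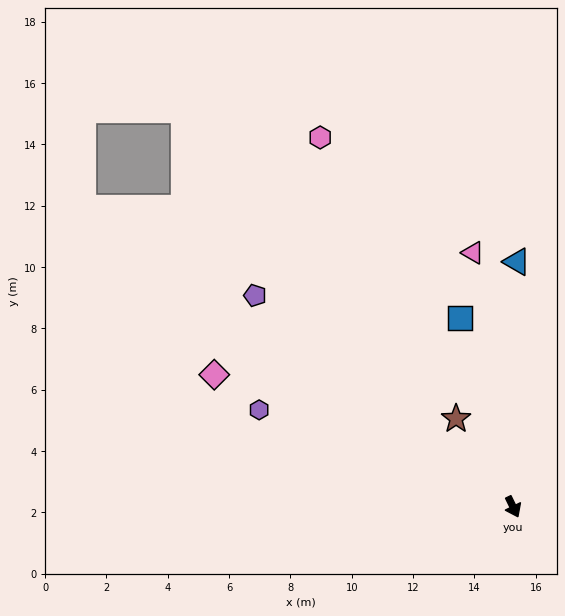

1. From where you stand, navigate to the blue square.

turn left 170°, forward 6.4 m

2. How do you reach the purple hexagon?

turn right 137°, forward 8.9 m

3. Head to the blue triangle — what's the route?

turn left 153°, forward 8.0 m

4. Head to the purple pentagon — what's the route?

turn right 155°, forward 10.9 m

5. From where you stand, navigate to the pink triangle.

turn left 163°, forward 8.4 m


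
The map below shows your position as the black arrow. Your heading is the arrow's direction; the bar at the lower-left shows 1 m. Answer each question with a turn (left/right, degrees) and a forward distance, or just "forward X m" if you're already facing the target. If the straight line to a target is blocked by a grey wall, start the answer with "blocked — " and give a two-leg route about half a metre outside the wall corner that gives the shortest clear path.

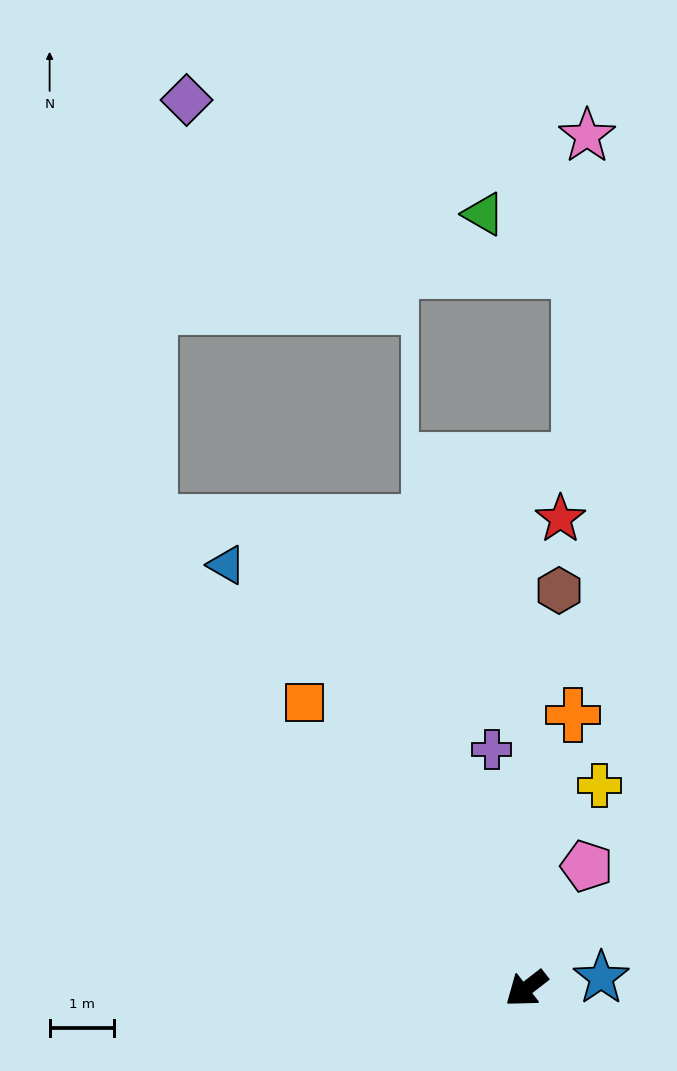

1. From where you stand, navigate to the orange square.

turn right 90°, forward 5.6 m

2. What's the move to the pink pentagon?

turn right 154°, forward 2.1 m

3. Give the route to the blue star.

turn left 150°, forward 1.2 m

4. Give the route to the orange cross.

turn right 137°, forward 4.3 m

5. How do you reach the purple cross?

turn right 120°, forward 3.7 m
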